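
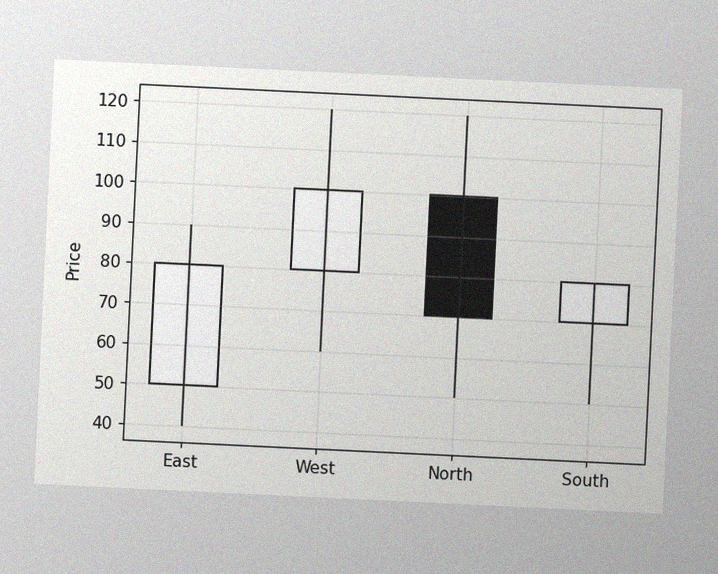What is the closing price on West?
100

The chart is tilted about 3° clockwise, with some photo noise. The West candle closes at 100.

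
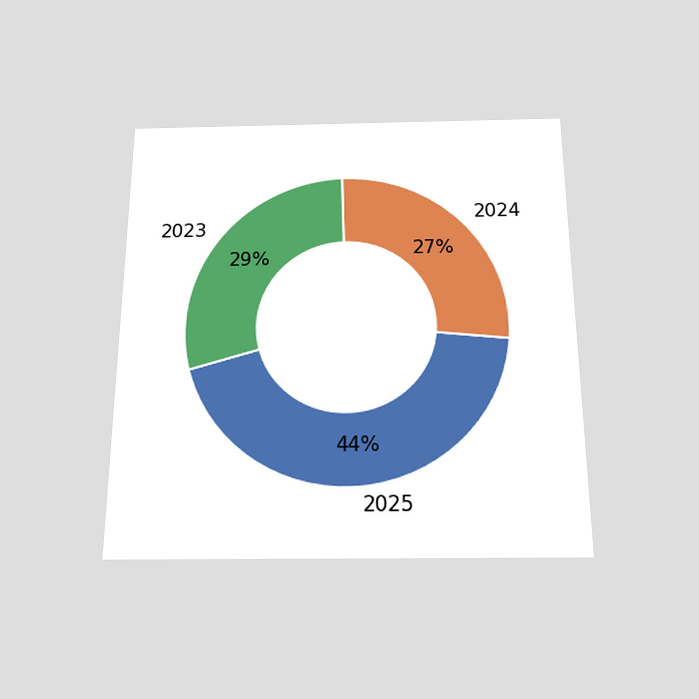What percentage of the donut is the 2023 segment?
29%

The chart is viewed slightly from below. The 2023 segment takes up 29% of the ring.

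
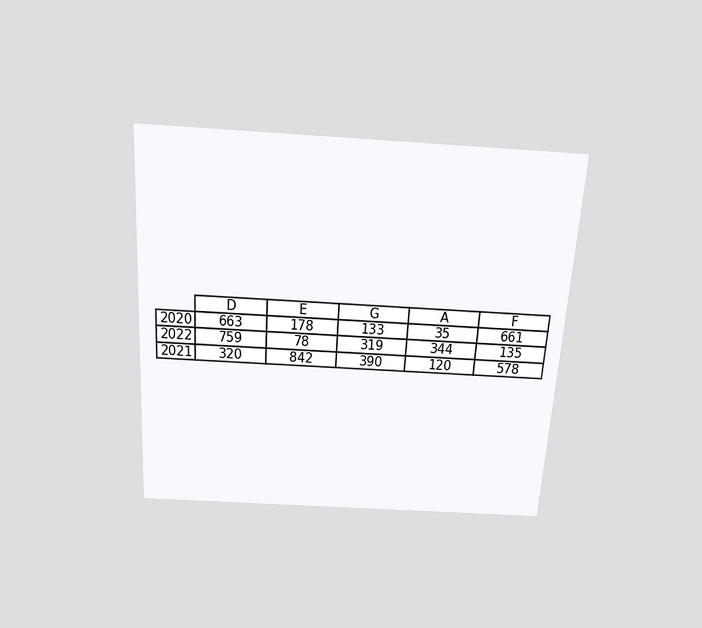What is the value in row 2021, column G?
390

The chart is tilted about 4° clockwise and viewed slightly from above. The (2021, G) cell reads 390.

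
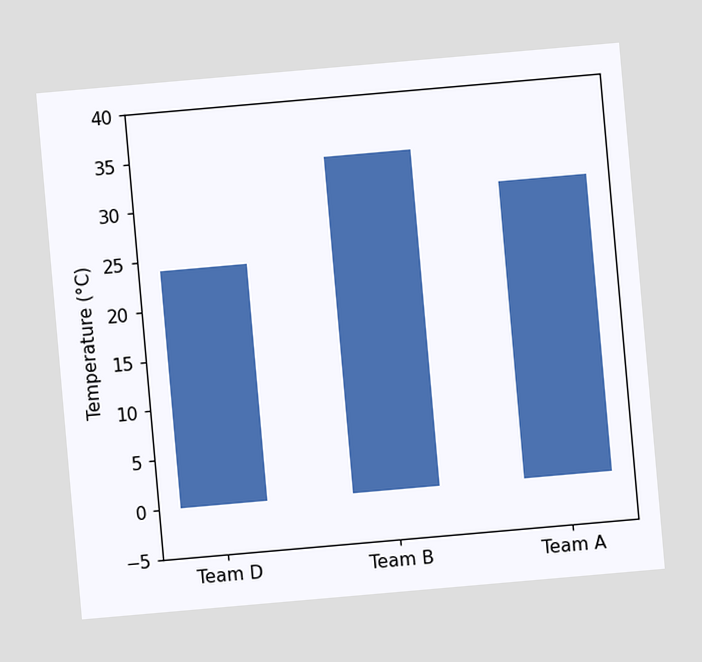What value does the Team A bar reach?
The chart is tilted about 5° counter-clockwise. Reading along the chart's y-axis, the Team A bar reaches 30°C.

30°C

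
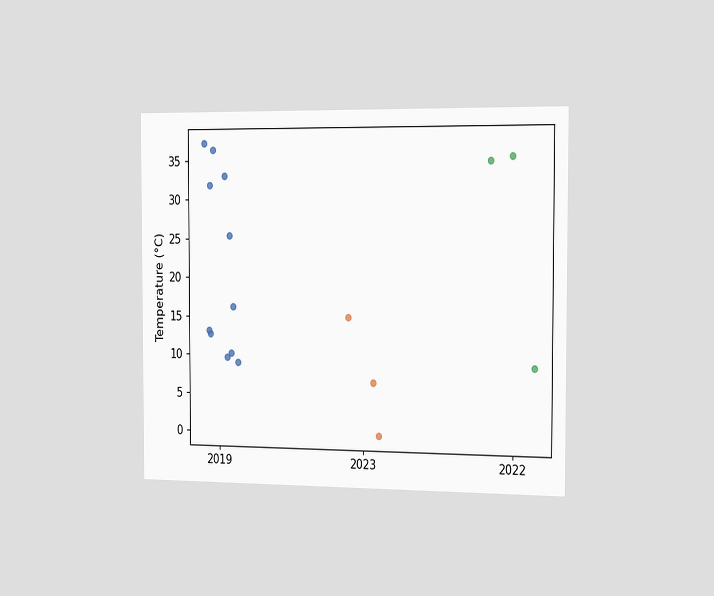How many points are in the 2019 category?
11

The chart is viewed slightly from the right. Counting the markers in the 2019 column gives 11.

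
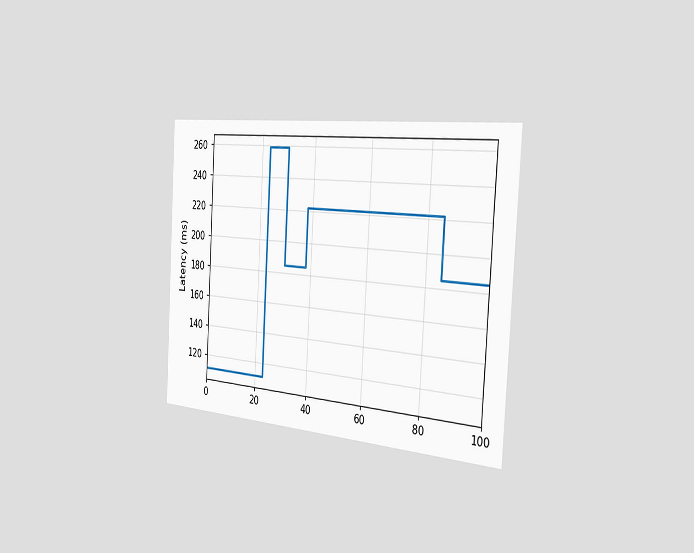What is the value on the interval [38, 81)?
222ms

The chart is tilted about 3° clockwise and viewed slightly from the right. On [38, 81) the step sits at 222ms.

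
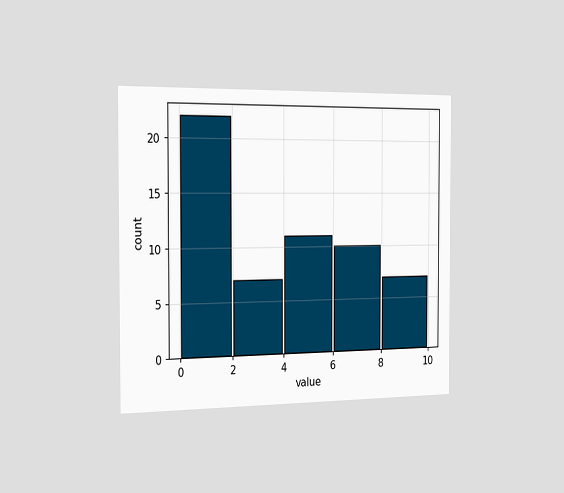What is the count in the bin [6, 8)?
10

The chart is viewed slightly from the left. The [6, 8) bin has height 10.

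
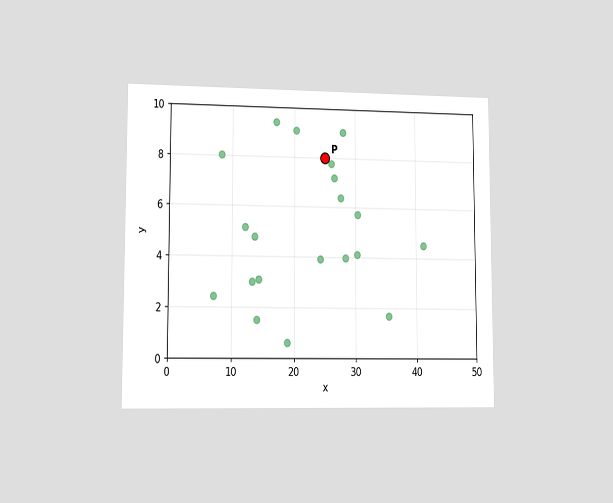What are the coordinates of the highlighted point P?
(25, 8)

The chart is viewed at a slight angle. Following the gridlines from P to each axis, P sits at (25, 8).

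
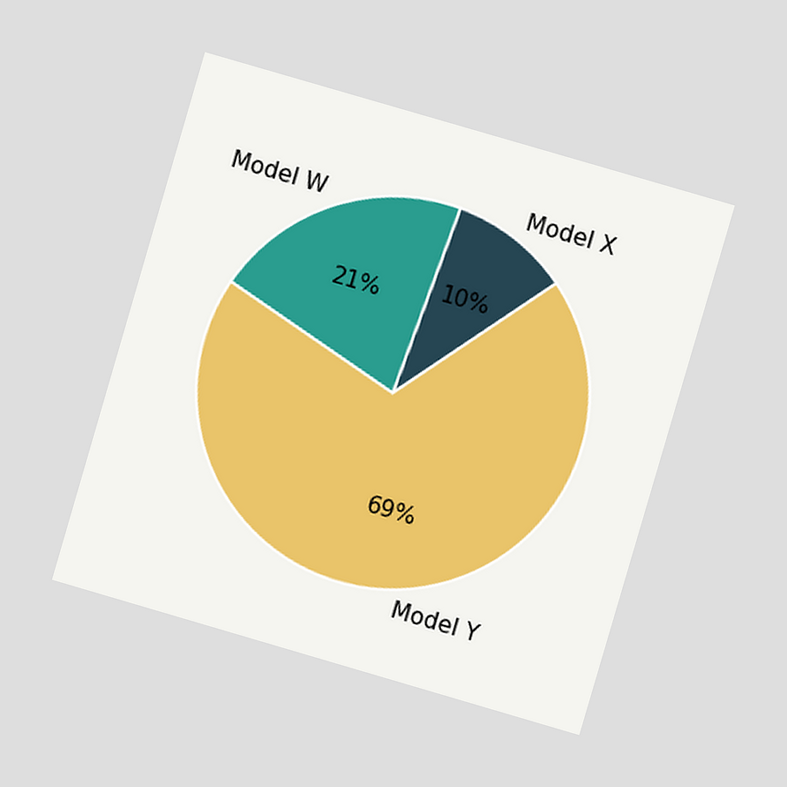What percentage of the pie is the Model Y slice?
69%

The chart is tilted about 16° clockwise and viewed at a slight angle. The Model Y slice takes up 69% of the pie.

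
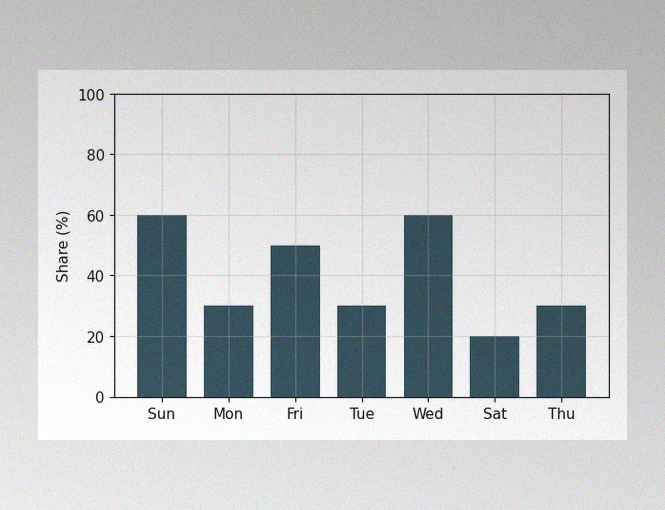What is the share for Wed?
60%

The image has some photo noise and uneven lighting. Reading along the chart's y-axis, the Wed bar reaches 60%.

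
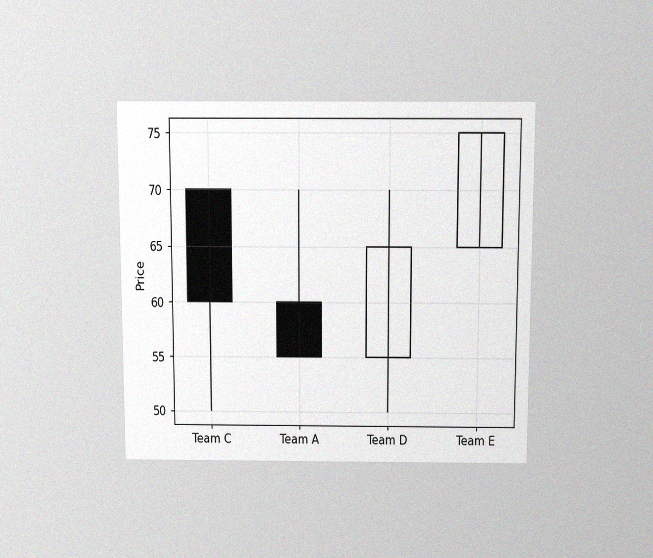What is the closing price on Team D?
65

The chart is viewed slightly from above, with some photo noise. The Team D candle closes at 65.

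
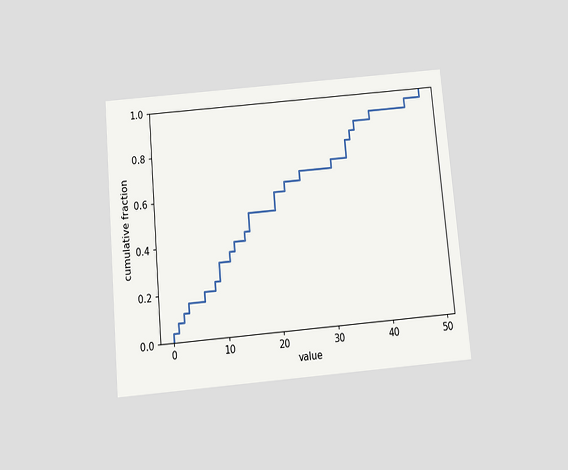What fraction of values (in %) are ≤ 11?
36%

The chart is tilted about 5° counter-clockwise and viewed slightly from below. At x=11 the ECDF step is at 36%.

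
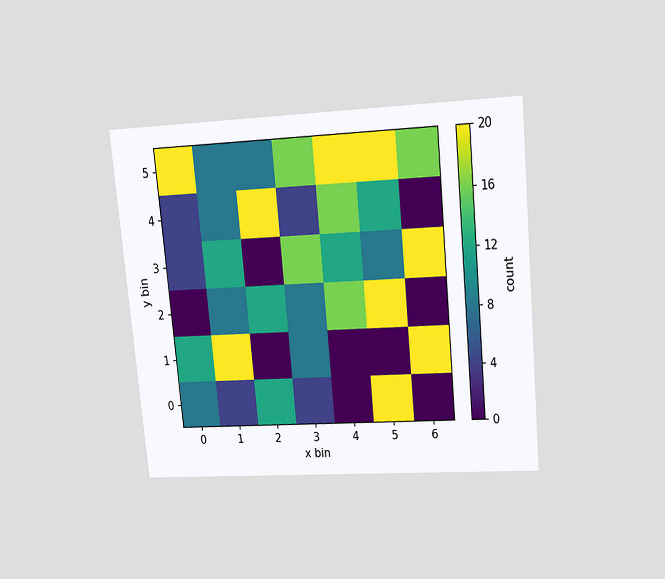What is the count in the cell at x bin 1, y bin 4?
8

The chart is tilted about 5° counter-clockwise and viewed slightly from above. Matching the cell (1, 4) against the colorbar gives 8.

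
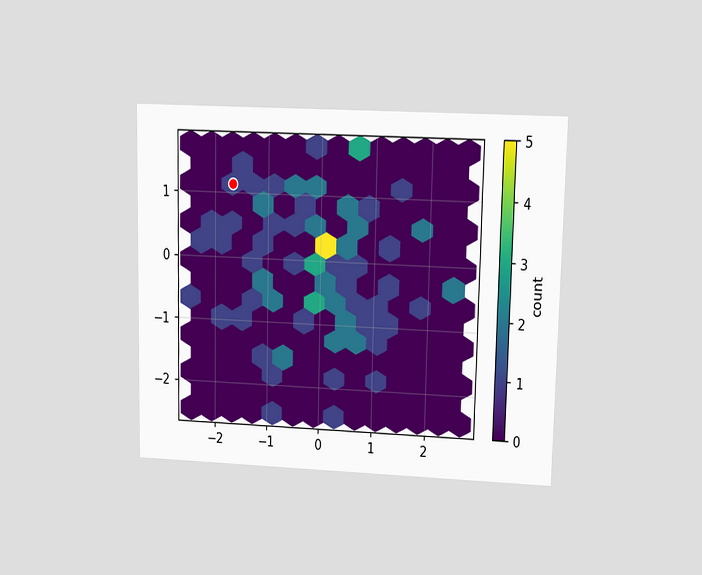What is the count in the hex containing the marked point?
1

The chart is viewed at a slight angle. The marked hex reads 1 on the colorbar.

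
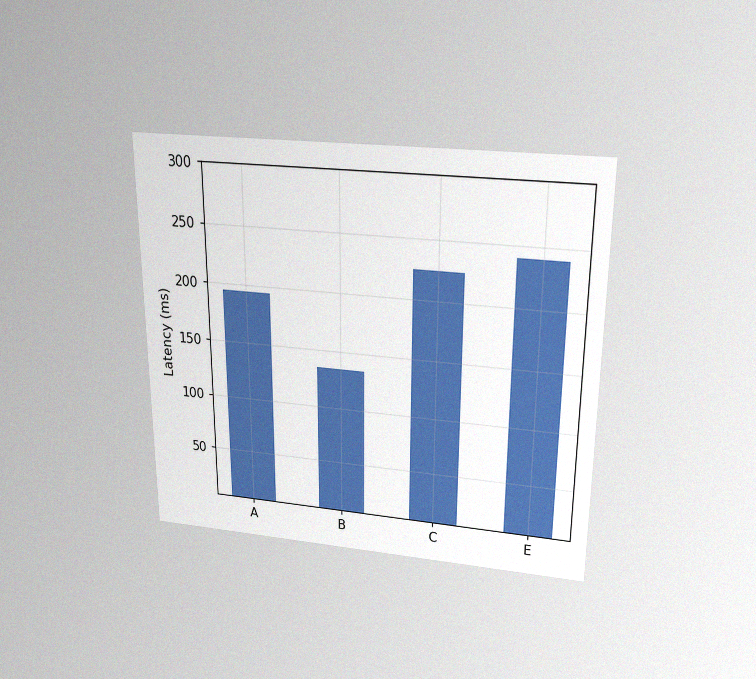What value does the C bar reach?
The chart is viewed slightly from above, with some photo noise. Reading along the chart's y-axis, the C bar reaches 225ms.

225ms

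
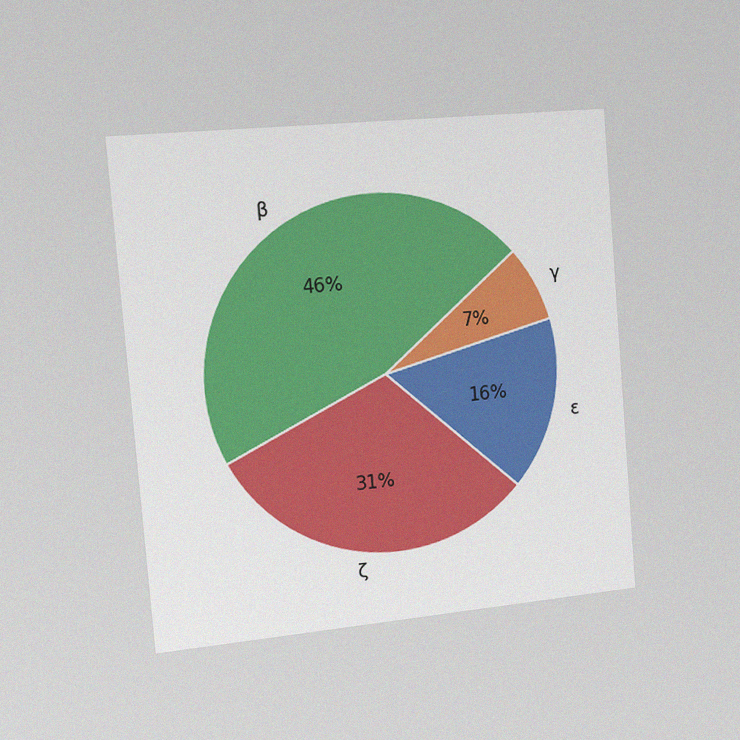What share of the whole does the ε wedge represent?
The chart is tilted about 5° counter-clockwise and viewed slightly from the left, with some photo noise. The ε slice takes up 16% of the pie.

16%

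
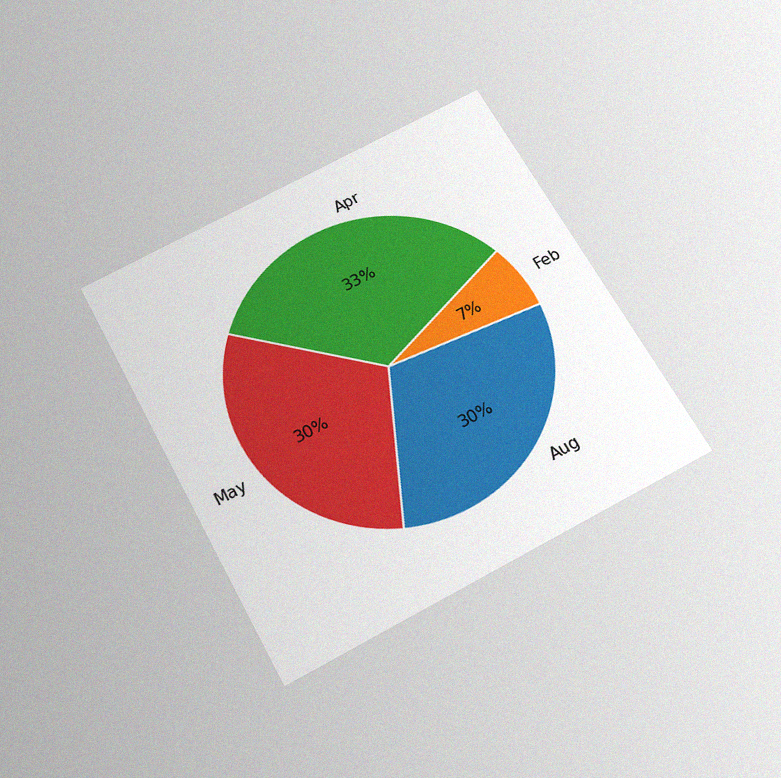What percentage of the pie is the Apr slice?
The chart is tilted about 28° counter-clockwise and viewed slightly from below, with some photo noise. The Apr slice takes up 33% of the pie.

33%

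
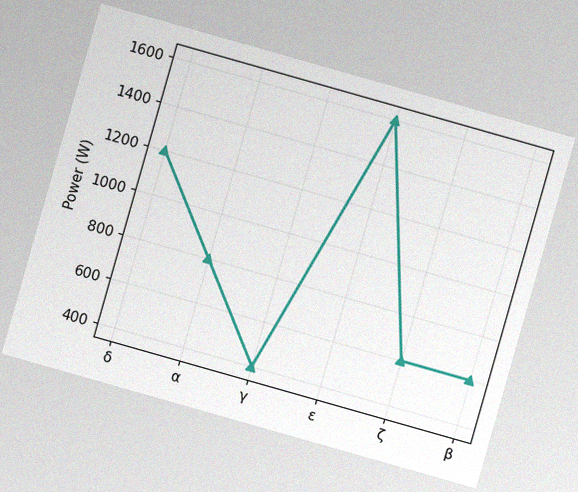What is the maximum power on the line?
The chart is tilted about 16° clockwise, with some photo noise. The highest point is at ε, and reading across to the y-axis gives 1600W.

1600W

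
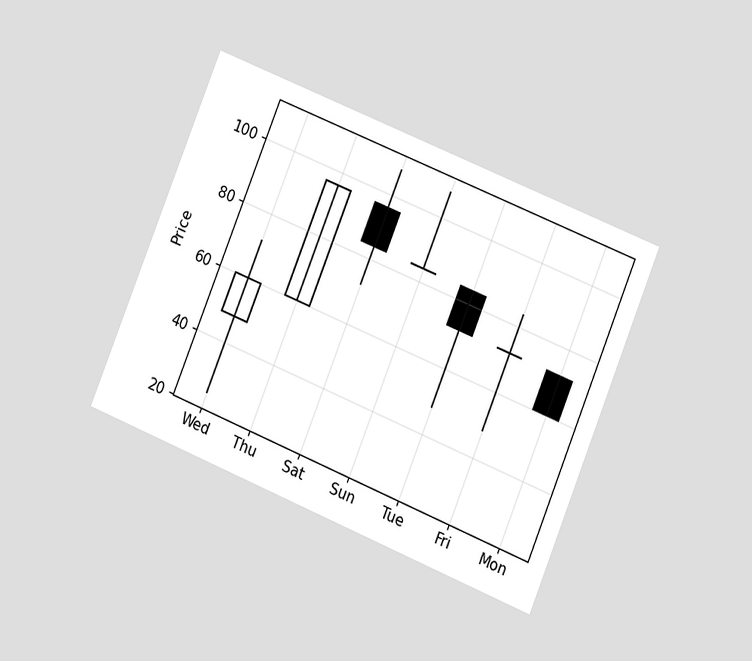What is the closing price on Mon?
The chart is tilted about 22° clockwise and viewed at a slight angle. The Mon candle closes at 60.

60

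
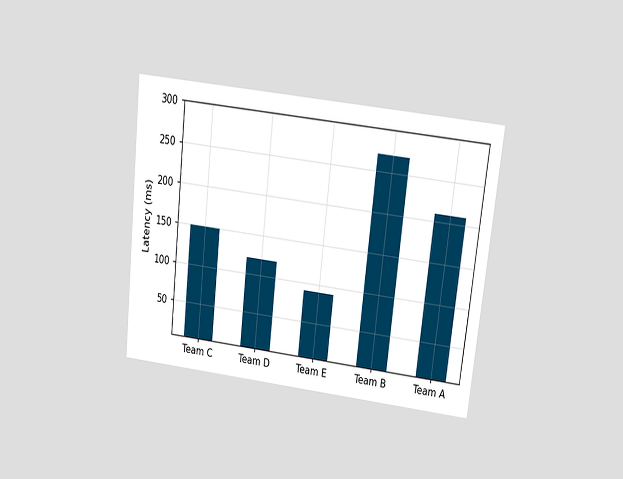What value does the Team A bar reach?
210ms

The chart is tilted about 6° clockwise and viewed at a slight angle. Reading along the chart's y-axis, the Team A bar reaches 210ms.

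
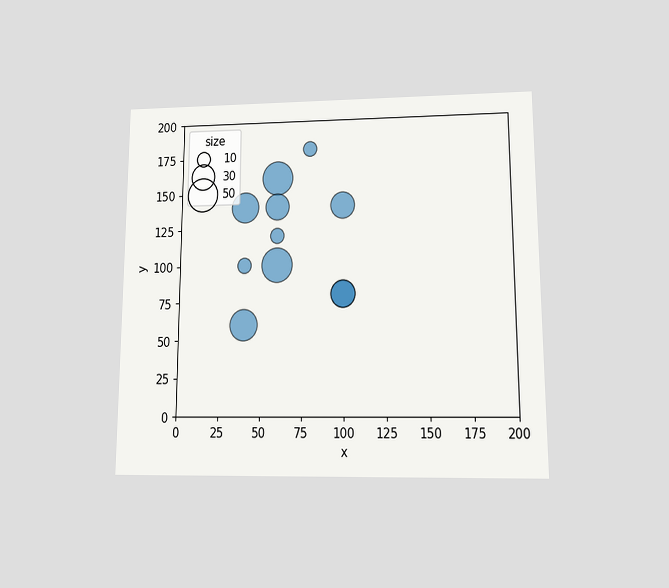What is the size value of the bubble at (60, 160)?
The chart is viewed at a slight angle. Matching the bubble at (60, 160) against the size legend gives 50.

50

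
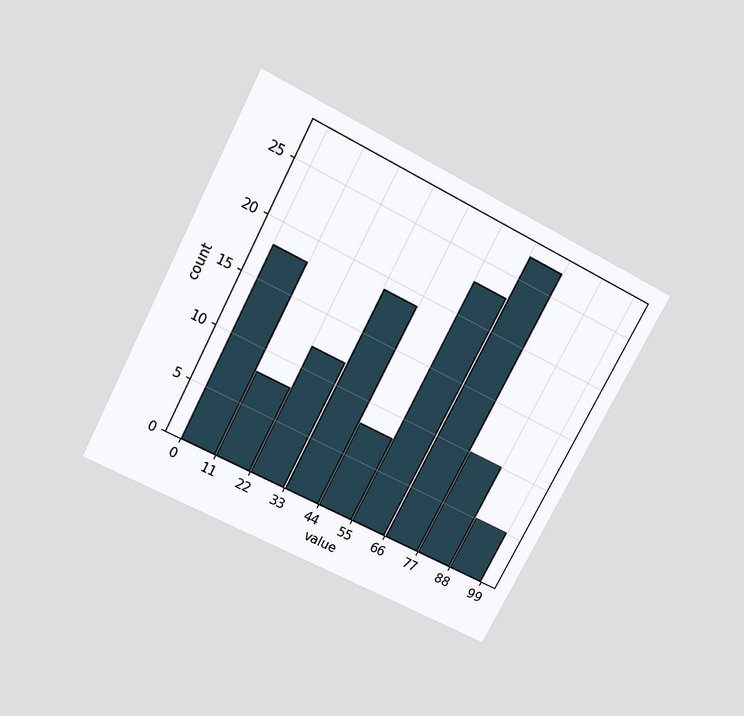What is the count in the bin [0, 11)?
The chart is tilted about 27° clockwise and viewed slightly from above. The [0, 11) bin has height 18.

18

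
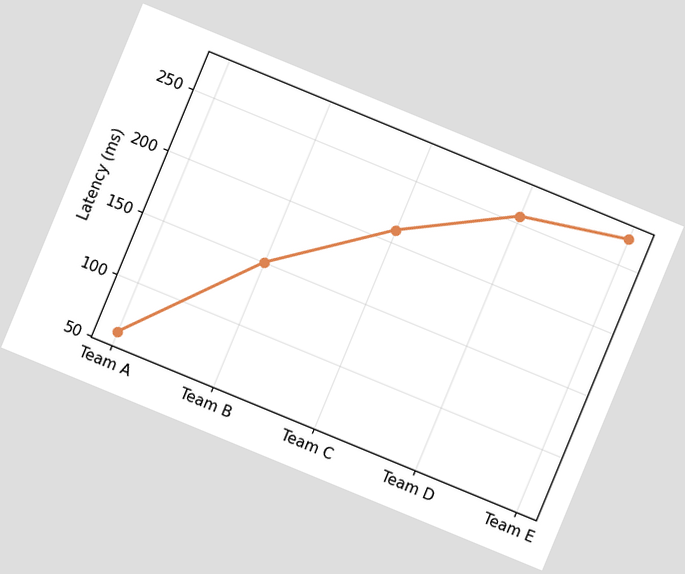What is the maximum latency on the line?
The chart is tilted about 22° clockwise. The highest point is at Team E, and reading across to the y-axis gives 270ms.

270ms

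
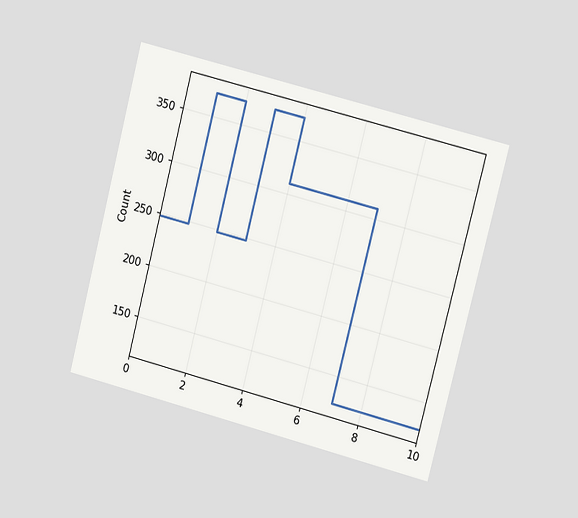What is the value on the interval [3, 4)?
The chart is tilted about 14° clockwise and viewed slightly from the right. On [3, 4) the step sits at 372.

372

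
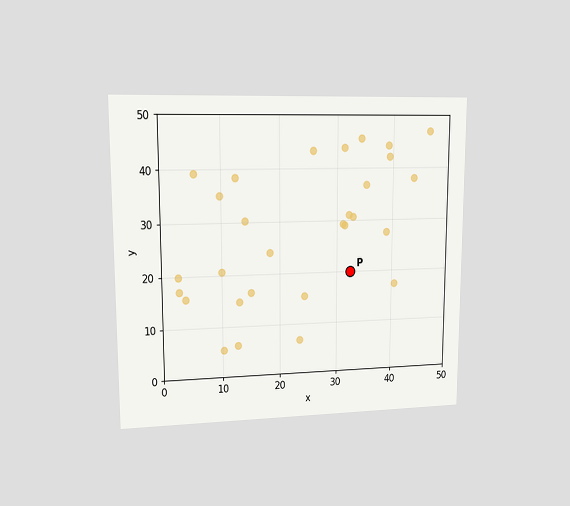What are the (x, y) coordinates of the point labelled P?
The chart is viewed at a slight angle. Following the gridlines from P to each axis, P sits at (32.5, 20).

(32.5, 20)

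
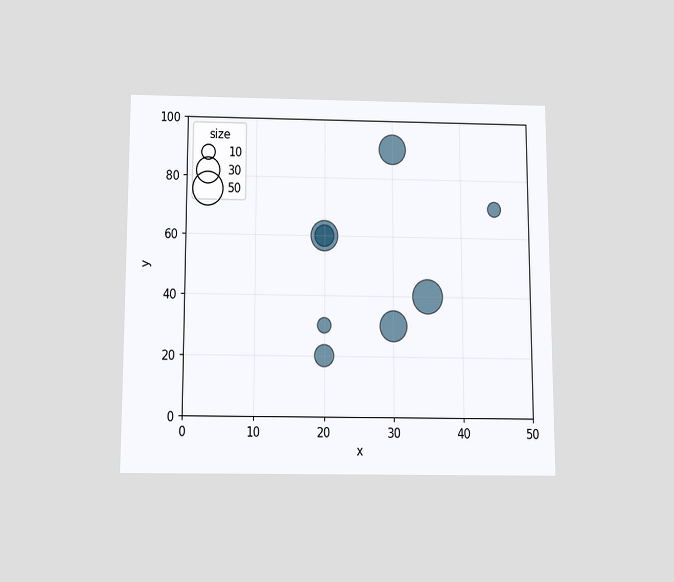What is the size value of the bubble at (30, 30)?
40

The chart is viewed slightly from below. Matching the bubble at (30, 30) against the size legend gives 40.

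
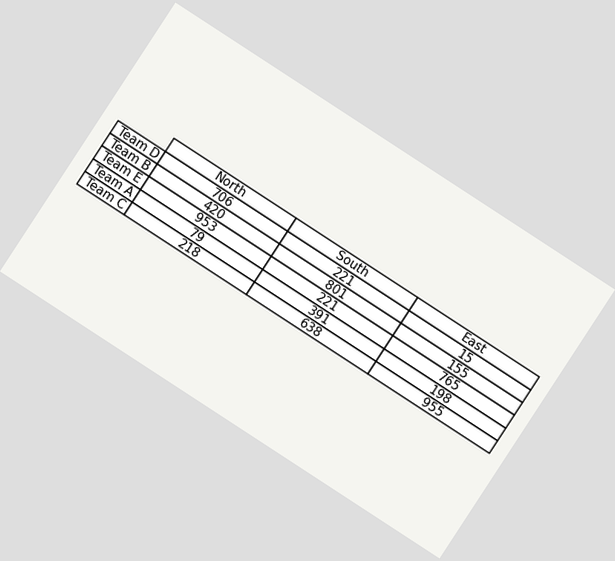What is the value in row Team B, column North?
420

The chart is tilted about 33° clockwise. The (Team B, North) cell reads 420.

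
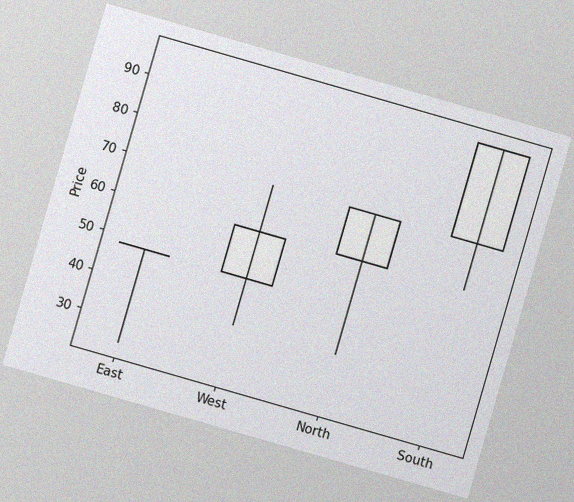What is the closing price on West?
60

The chart is tilted about 16° clockwise, with some photo noise. The West candle closes at 60.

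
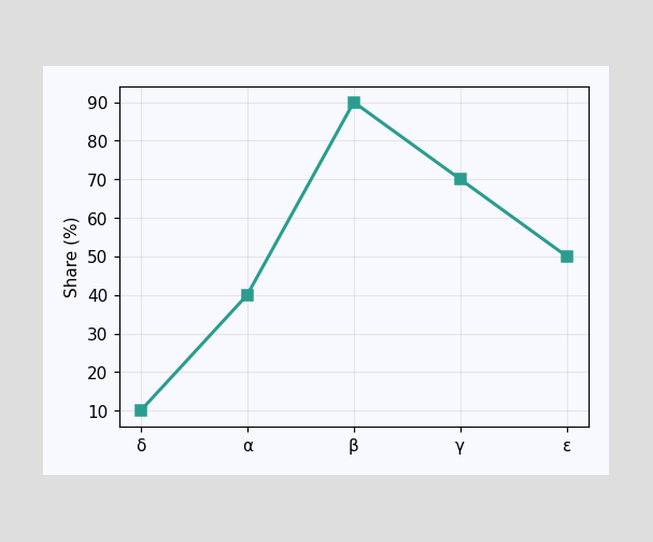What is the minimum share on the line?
The lowest point is at δ, and reading across to the y-axis gives 10%.

10%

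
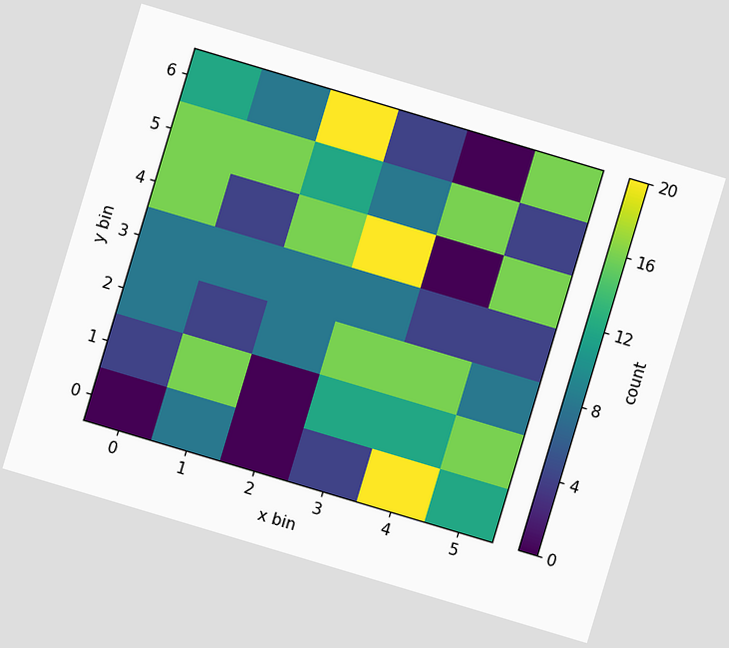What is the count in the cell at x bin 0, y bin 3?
The chart is tilted about 17° clockwise. Matching the cell (0, 3) against the colorbar gives 8.

8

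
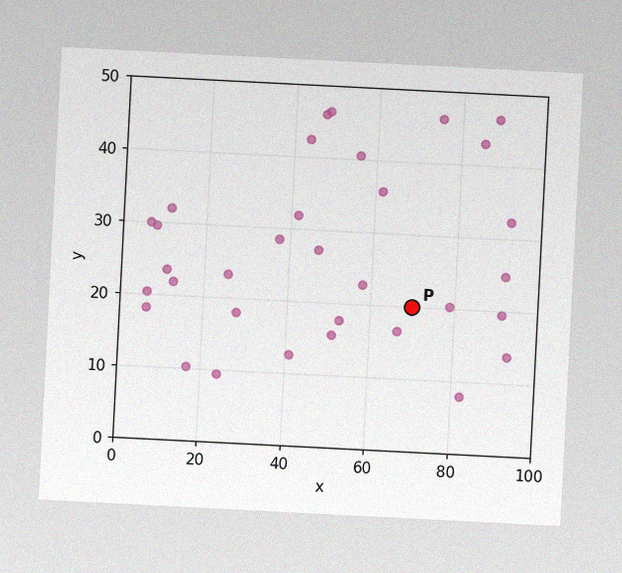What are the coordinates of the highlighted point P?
(70, 20)

The chart is tilted about 3° clockwise, with some photo noise. Following the gridlines from P to each axis, P sits at (70, 20).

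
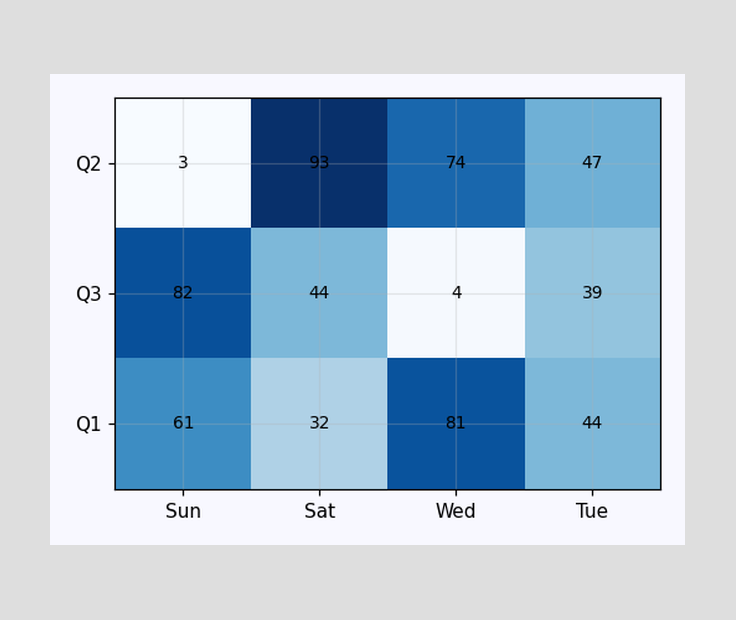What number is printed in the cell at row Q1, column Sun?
61

The (Q1, Sun) cell reads 61.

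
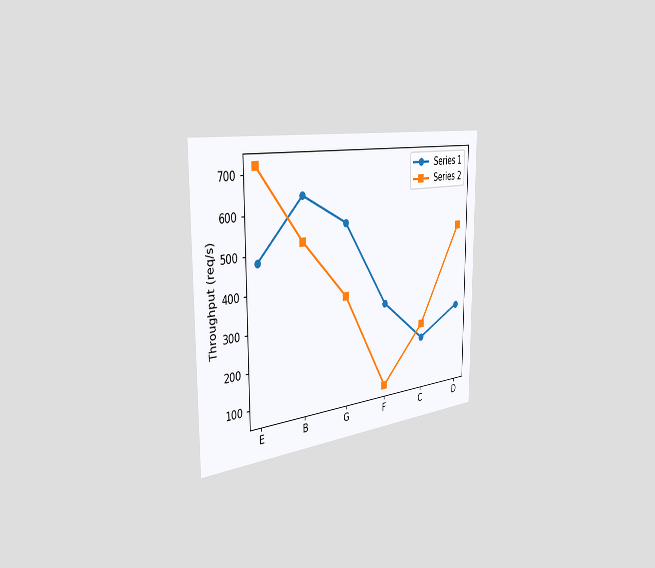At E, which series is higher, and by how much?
Series 2, by 240req/s

The chart is viewed slightly from the left. At E, Series 2 sits above the other line by 240req/s.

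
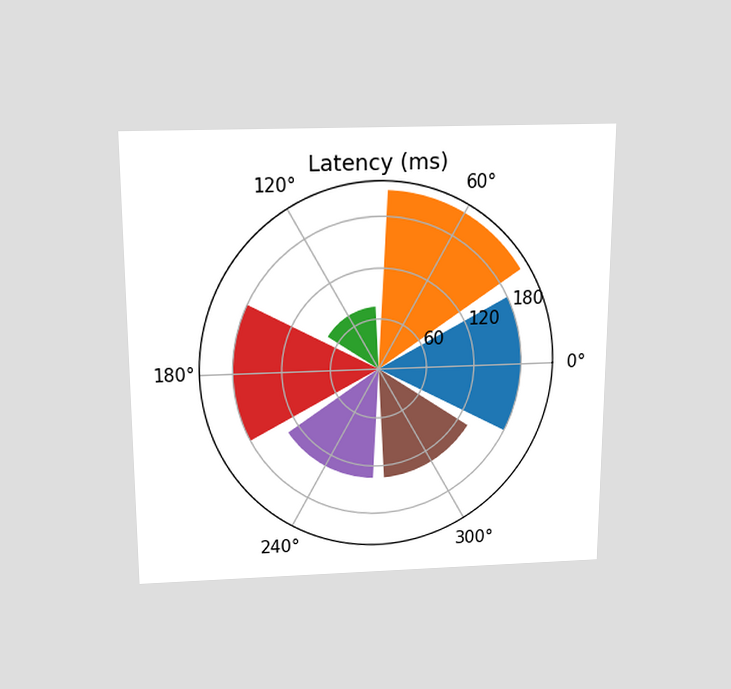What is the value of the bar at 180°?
180ms

The chart is viewed slightly from above. The bar at 180° reaches 180ms on the radial axis.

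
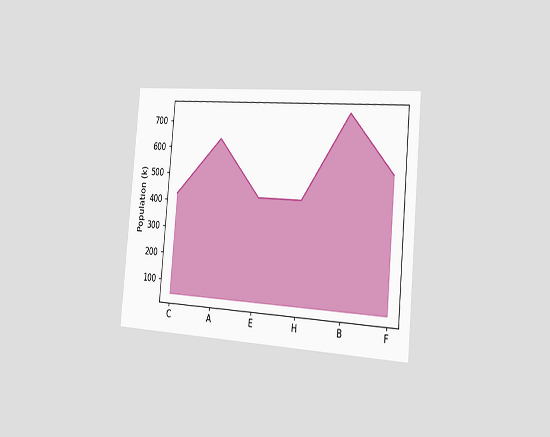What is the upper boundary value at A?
The chart is tilted about 5° clockwise and viewed slightly from the right. At A the upper boundary is at 636k.

636k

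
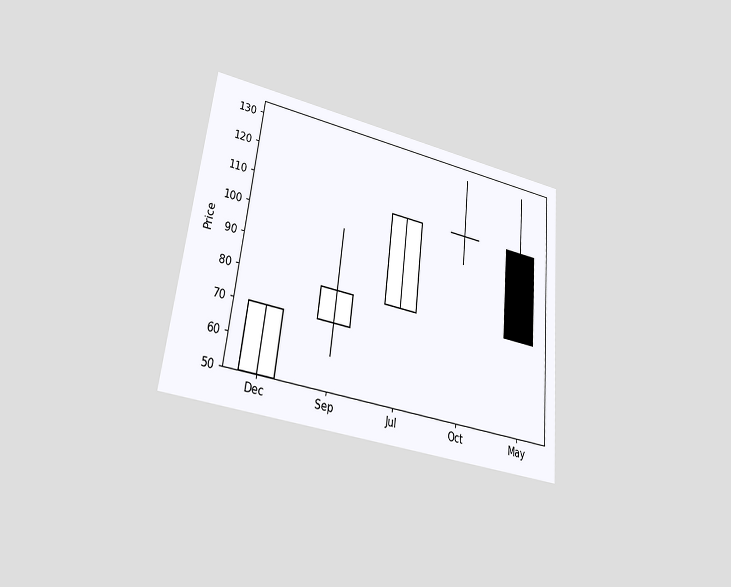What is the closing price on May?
80

The chart is tilted about 6° clockwise and viewed at a slight angle. The May candle closes at 80.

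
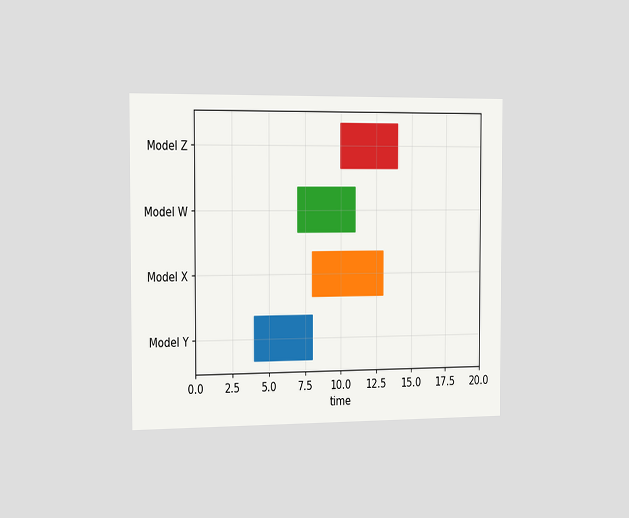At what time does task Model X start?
8

The chart is viewed slightly from the left. The Model X bar begins at t=8.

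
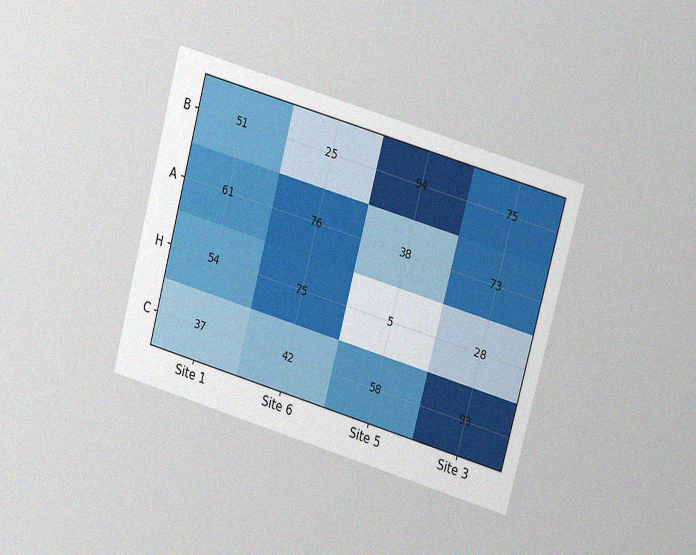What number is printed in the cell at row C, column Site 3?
93

The chart is tilted about 15° clockwise and viewed at a slight angle, with some photo noise. The (C, Site 3) cell reads 93.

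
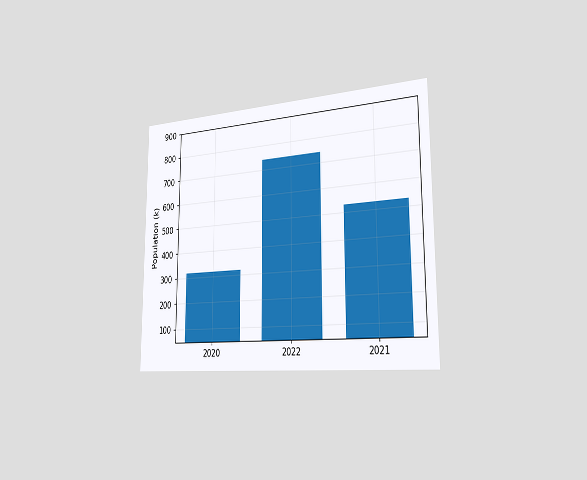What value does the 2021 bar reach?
The chart is viewed slightly from the right. Reading along the chart's y-axis, the 2021 bar reaches 530k.

530k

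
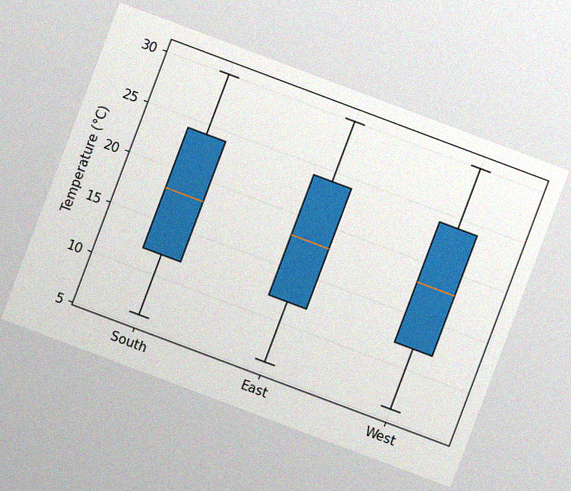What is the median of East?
18°C

The chart is tilted about 21° clockwise, with some photo noise. The median line in the East box sits at 18°C.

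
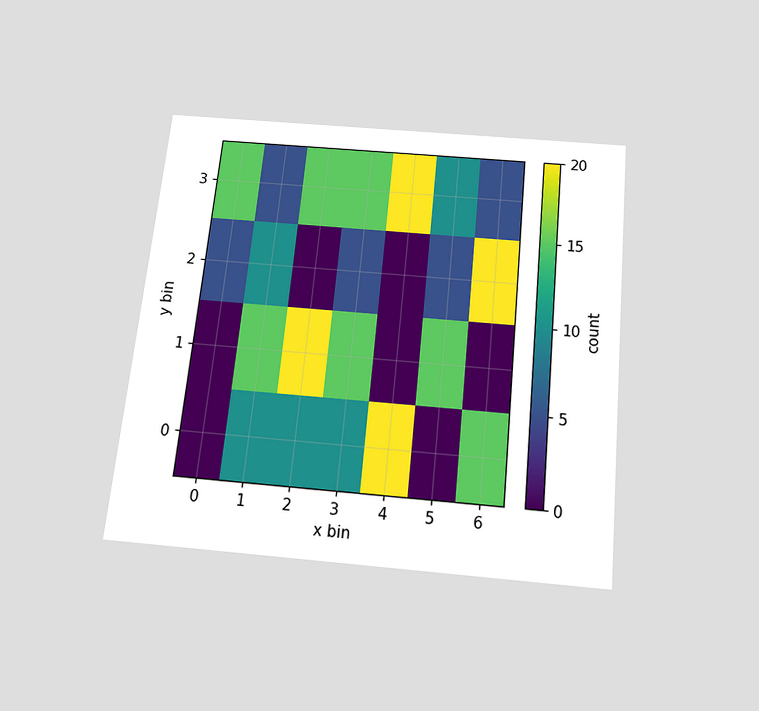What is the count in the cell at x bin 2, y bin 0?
10

The chart is tilted about 6° clockwise and viewed slightly from below. Matching the cell (2, 0) against the colorbar gives 10.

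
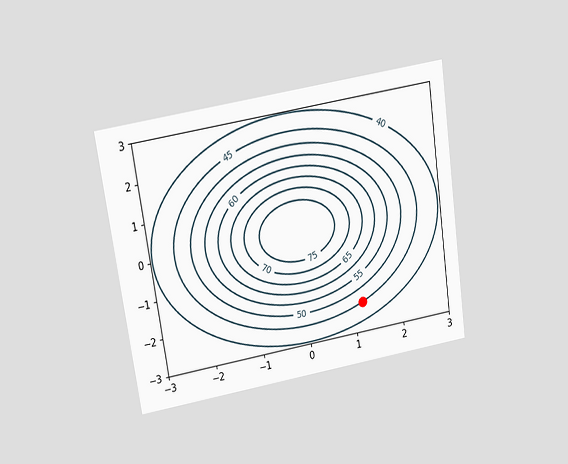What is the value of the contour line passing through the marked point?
45

The chart is tilted about 9° counter-clockwise and viewed slightly from above. The marked point sits on the contour labelled 45.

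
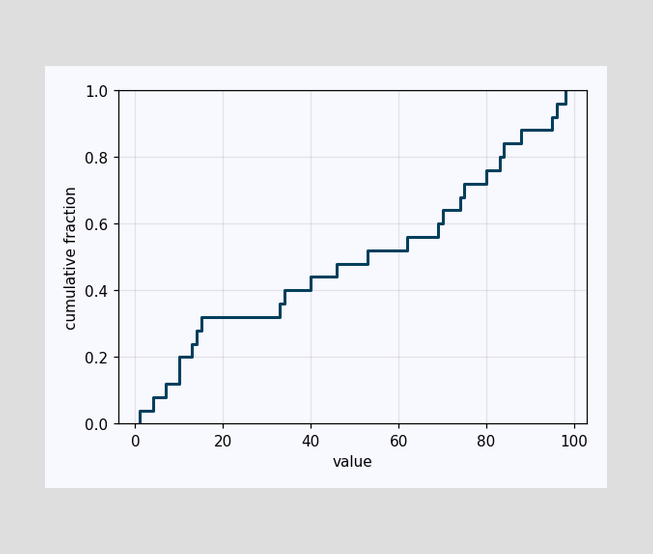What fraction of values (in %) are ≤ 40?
44%

At x=40 the ECDF step is at 44%.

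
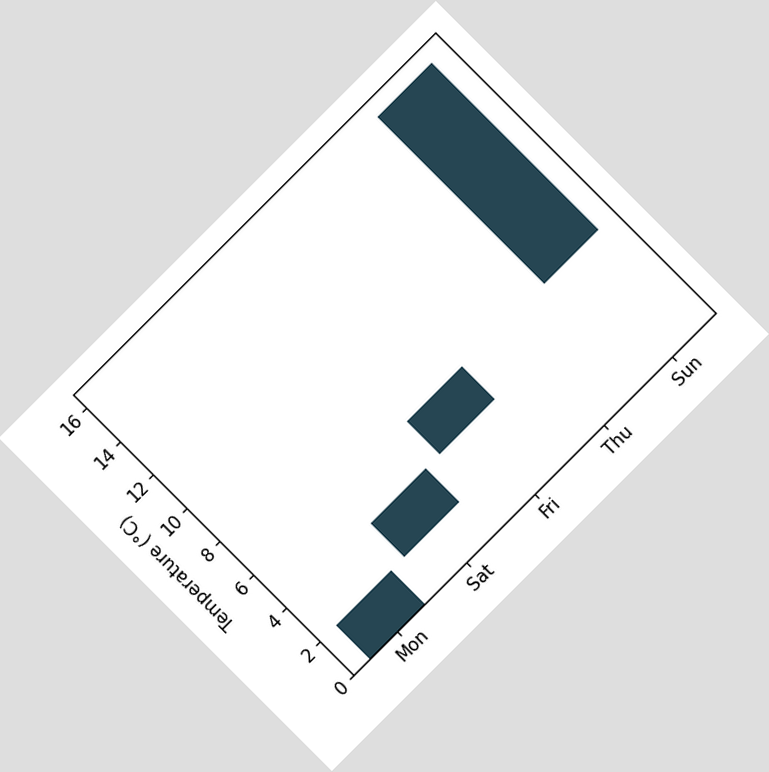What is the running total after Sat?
4°C

The chart is tilted about 45° counter-clockwise. After Sat the running total reaches 4°C.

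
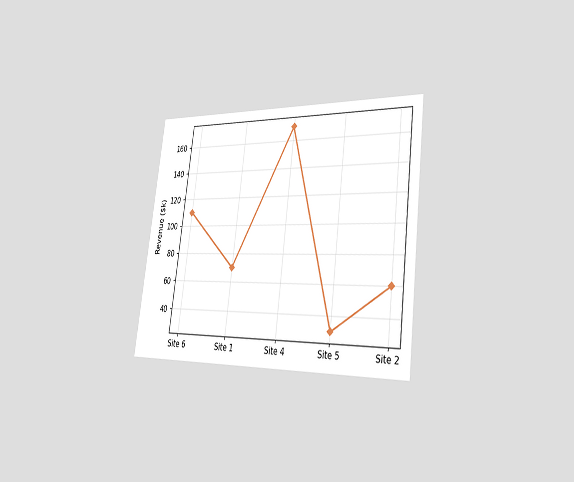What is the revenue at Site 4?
The chart is tilted about 7° clockwise and viewed slightly from the right. At Site 4, the line is at $170k.

$170k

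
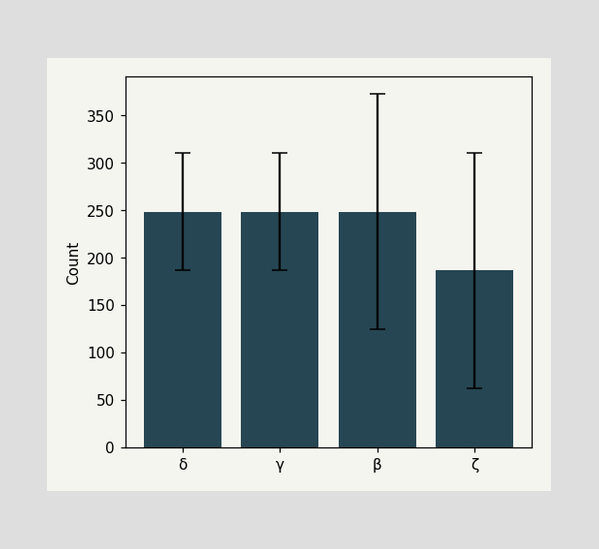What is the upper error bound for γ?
The γ bar's upper whisker reaches 310.

310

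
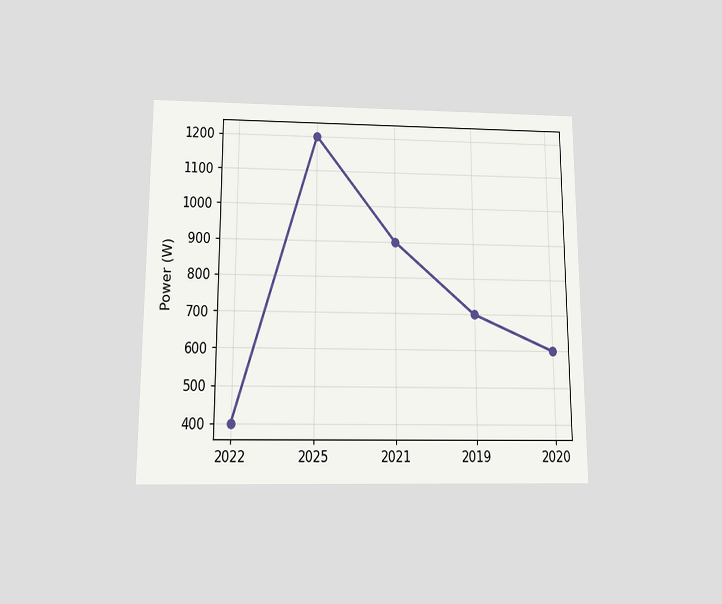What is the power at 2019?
700W

The chart is viewed slightly from below. At 2019, the line is at 700W.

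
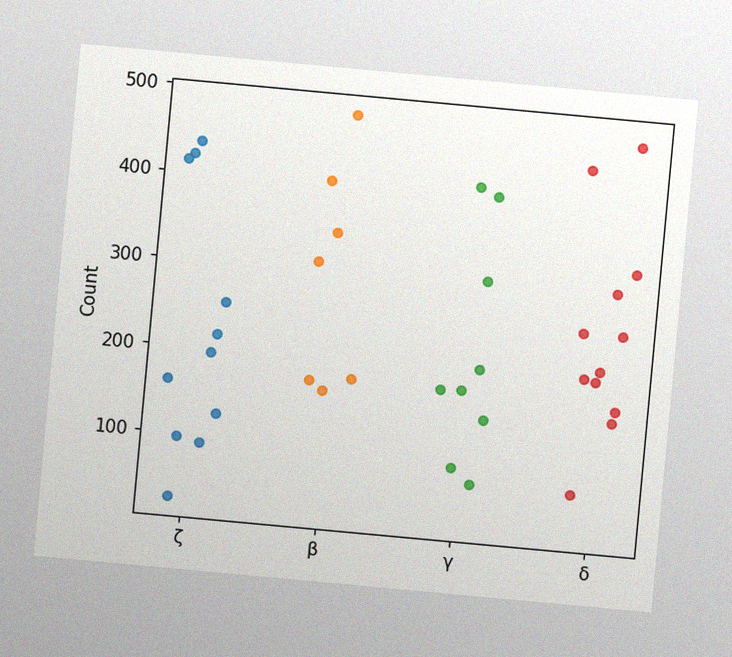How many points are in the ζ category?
The chart is tilted about 5° clockwise, with some photo noise. Counting the markers in the ζ column gives 11.

11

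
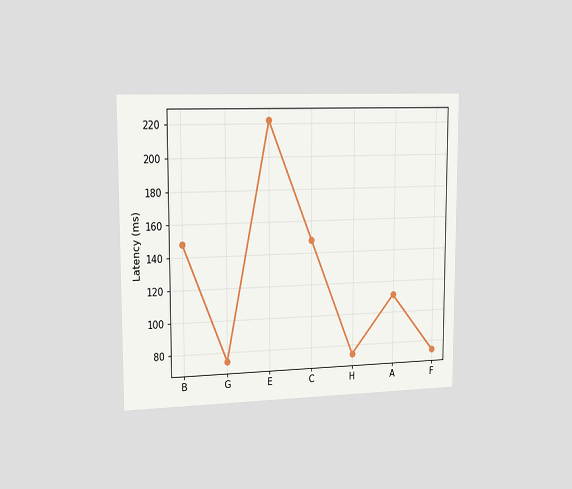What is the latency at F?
The chart is viewed slightly from the left. At F, the line is at 74ms.

74ms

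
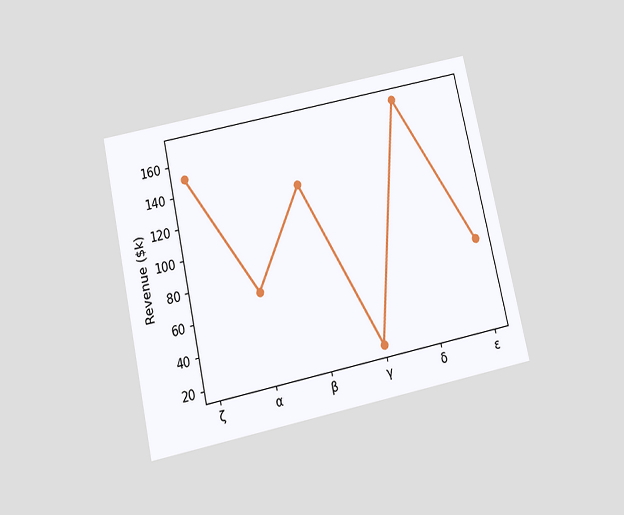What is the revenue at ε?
The chart is tilted about 12° counter-clockwise and viewed slightly from below. At ε, the line is at $70k.

$70k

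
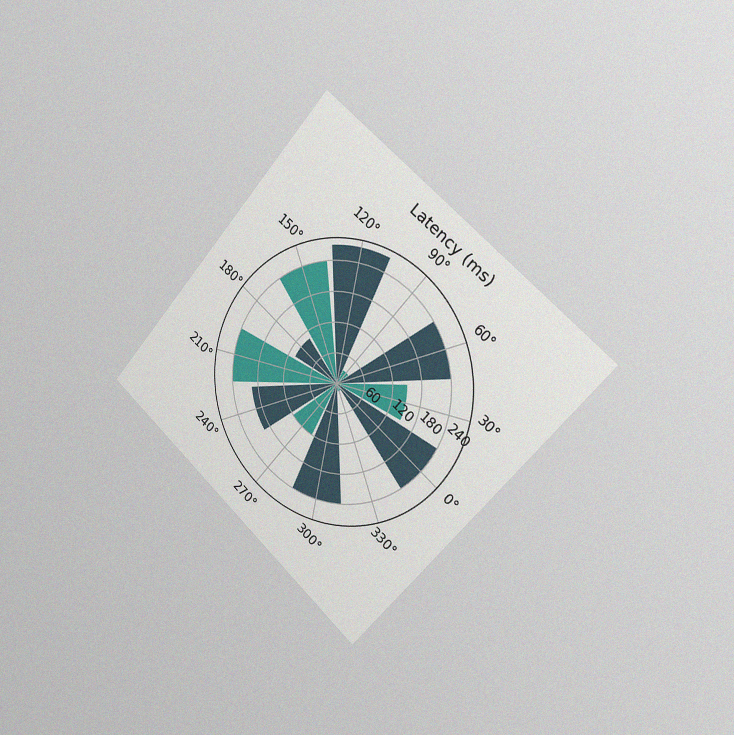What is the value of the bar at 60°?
240ms

The chart is tilted about 41° clockwise and viewed slightly from the right, with some photo noise. The bar at 60° reaches 240ms on the radial axis.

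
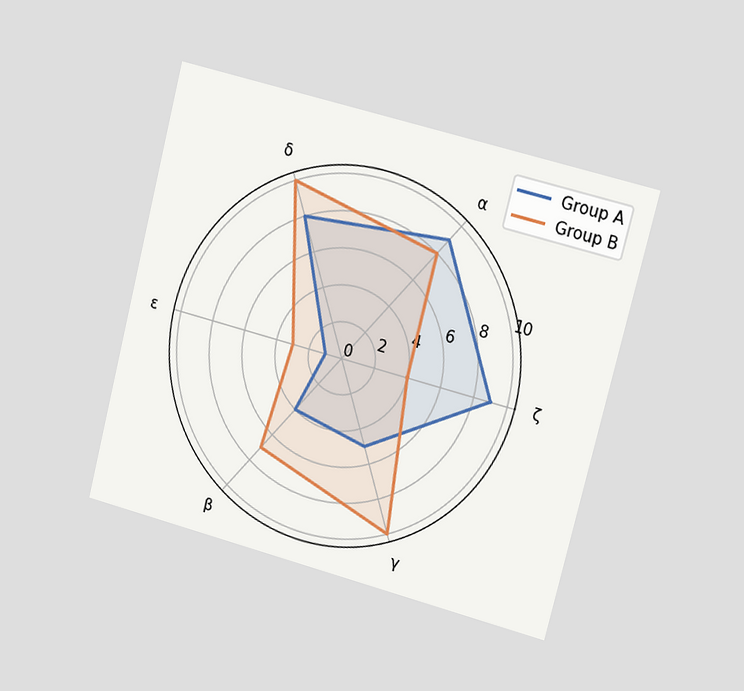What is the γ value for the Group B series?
The chart is tilted about 14° clockwise and viewed slightly from the right. On the γ axis, Group B reaches 10.

10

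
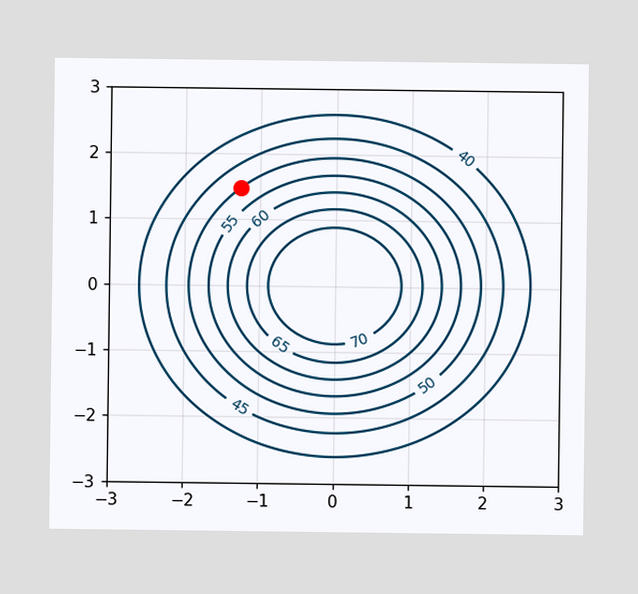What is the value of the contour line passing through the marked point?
50

The marked point sits on the contour labelled 50.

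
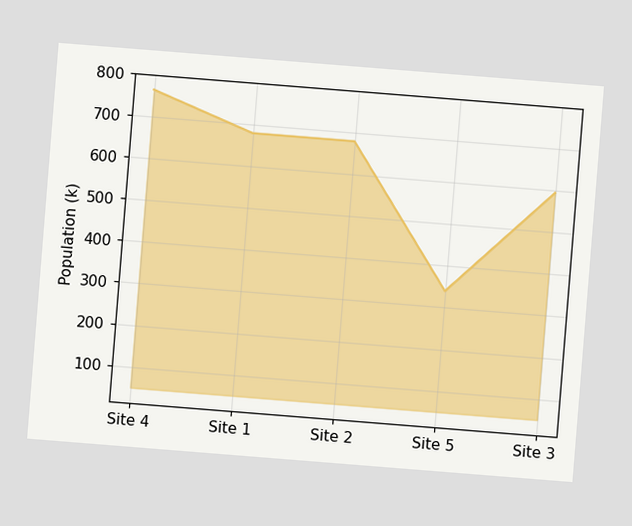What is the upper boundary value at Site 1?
680k

The chart is tilted about 5° clockwise. At Site 1 the upper boundary is at 680k.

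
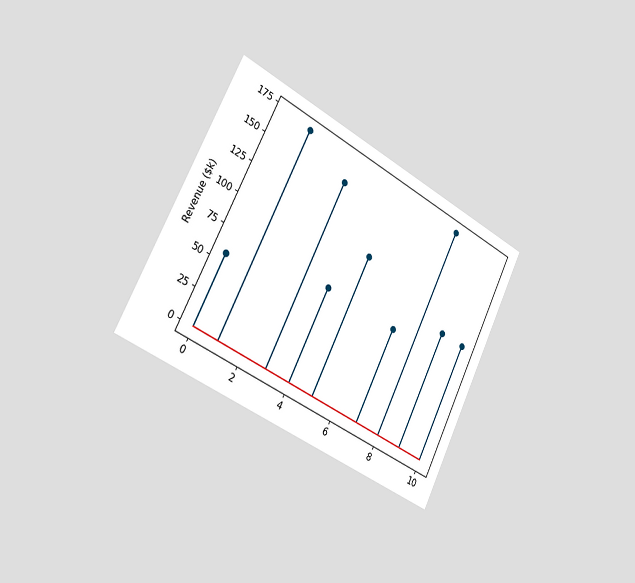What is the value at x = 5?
The chart is tilted about 26° clockwise and viewed slightly from the left. The stem at x=5 reaches $114k.

$114k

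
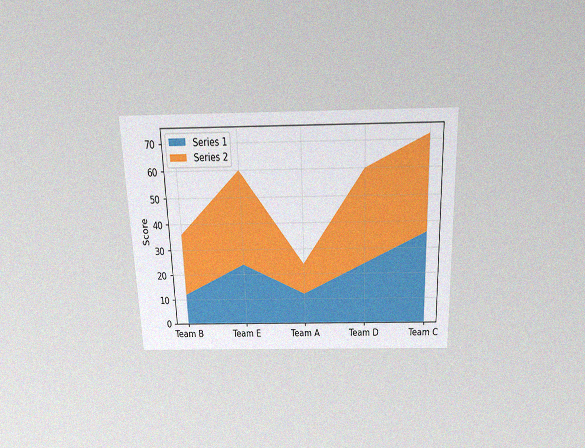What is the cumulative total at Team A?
The chart is tilted about 2° counter-clockwise and viewed slightly from above, with some photo noise. The stacked total at Team A reaches 24.

24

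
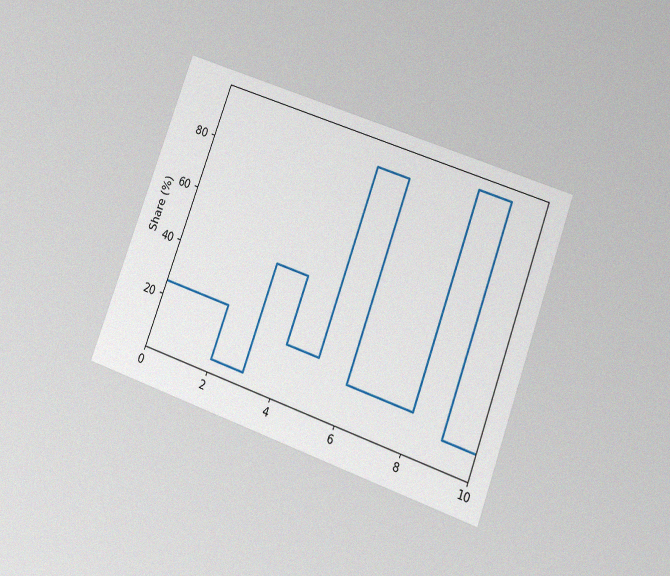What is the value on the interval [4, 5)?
The chart is tilted about 20° clockwise and viewed at a slight angle, with some photo noise. On [4, 5) the step sits at 20%.

20%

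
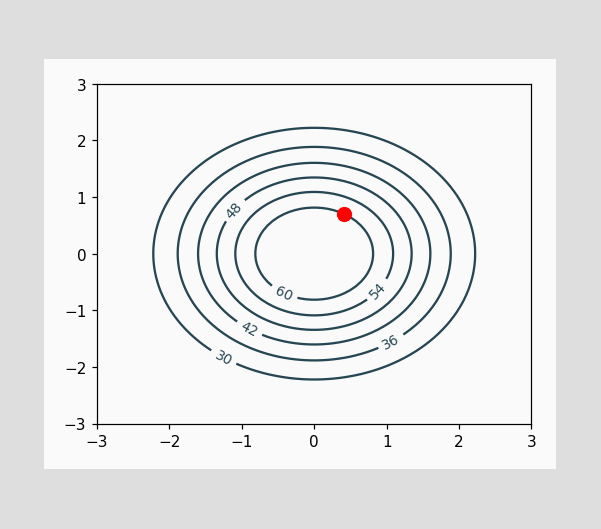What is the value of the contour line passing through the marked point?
60

The marked point sits on the contour labelled 60.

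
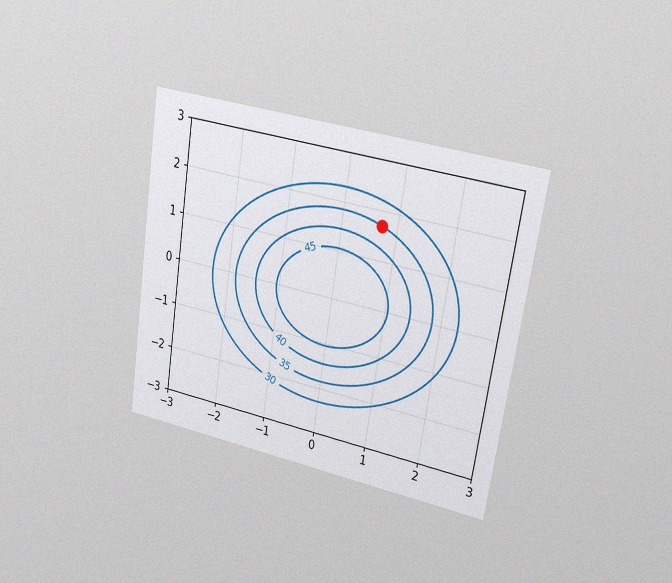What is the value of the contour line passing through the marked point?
The chart is tilted about 9° clockwise and viewed slightly from the right, with some photo noise. The marked point sits on the contour labelled 35.

35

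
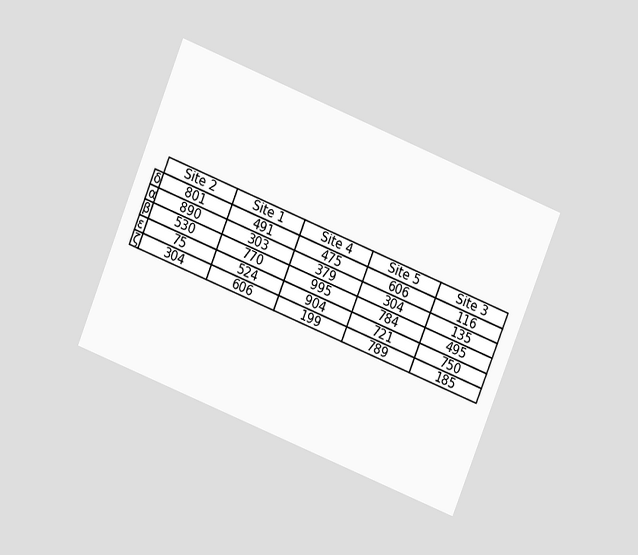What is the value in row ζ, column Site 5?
The chart is tilted about 22° clockwise and viewed slightly from above. The (ζ, Site 5) cell reads 789.

789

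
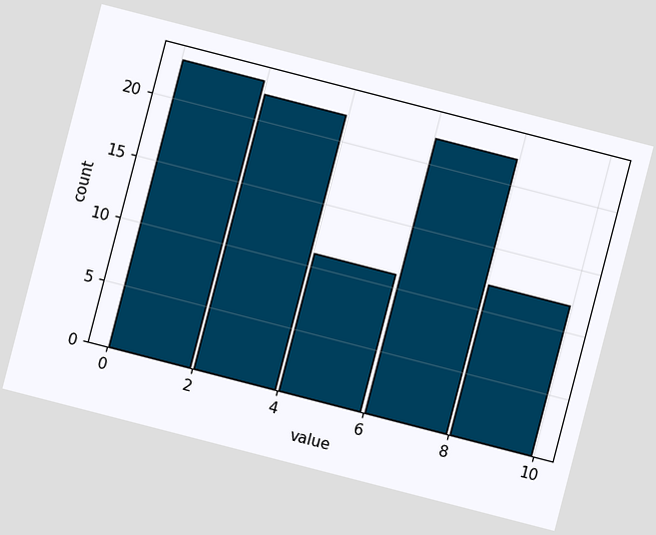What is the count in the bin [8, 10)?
The chart is tilted about 14° clockwise. The [8, 10) bin has height 12.

12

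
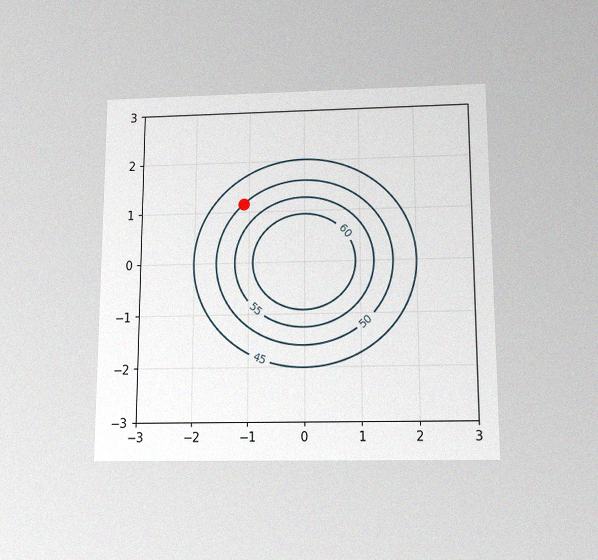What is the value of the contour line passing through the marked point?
The chart is viewed slightly from below, with some photo noise. The marked point sits on the contour labelled 50.

50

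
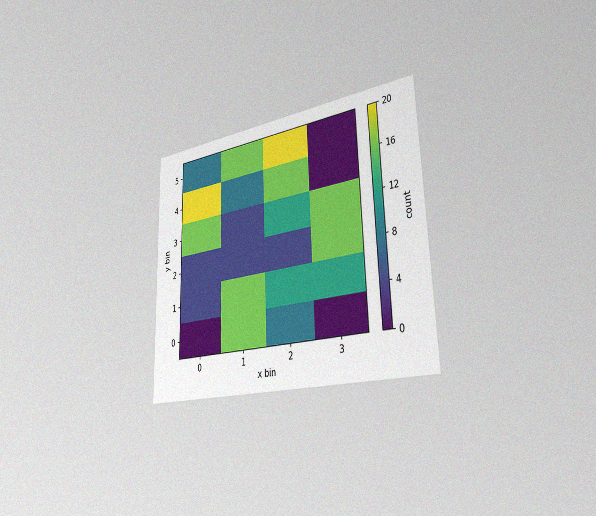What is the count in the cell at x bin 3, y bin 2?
The chart is viewed slightly from the right, with some photo noise. Matching the cell (3, 2) against the colorbar gives 16.

16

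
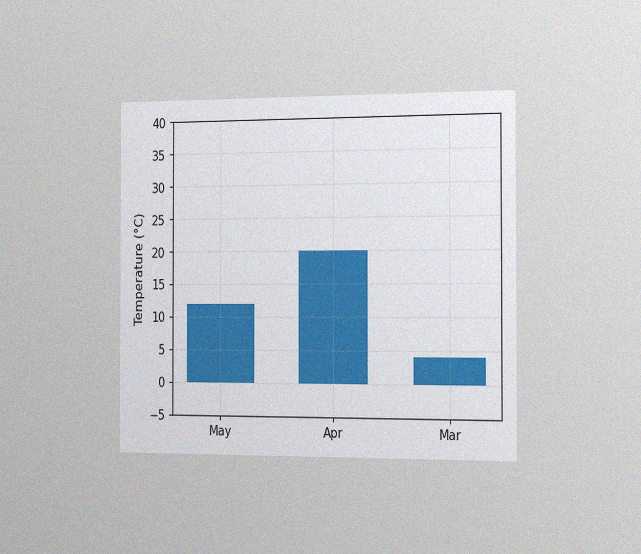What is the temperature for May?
The chart is viewed slightly from the right, with some photo noise. Reading along the chart's y-axis, the May bar reaches 12°C.

12°C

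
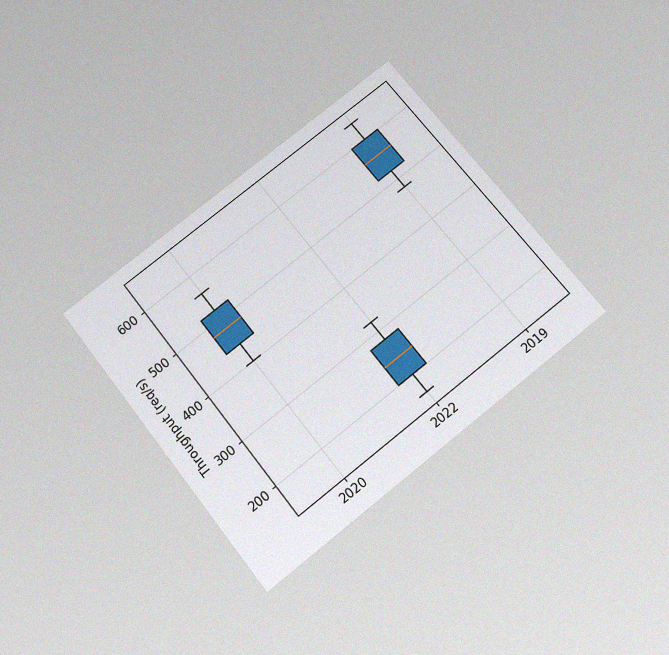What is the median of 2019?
The chart is tilted about 38° counter-clockwise and viewed slightly from below, with some photo noise. The median line in the 2019 box sits at 560req/s.

560req/s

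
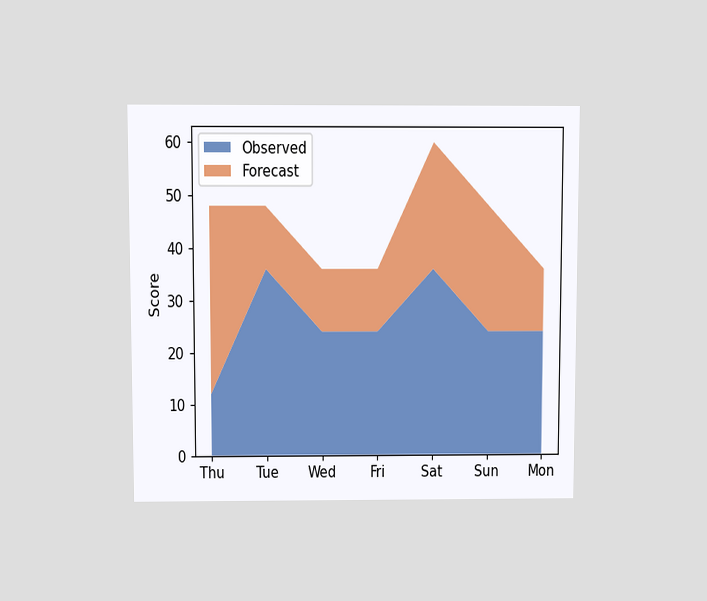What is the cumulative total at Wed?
36

The chart is viewed slightly from above. The stacked total at Wed reaches 36.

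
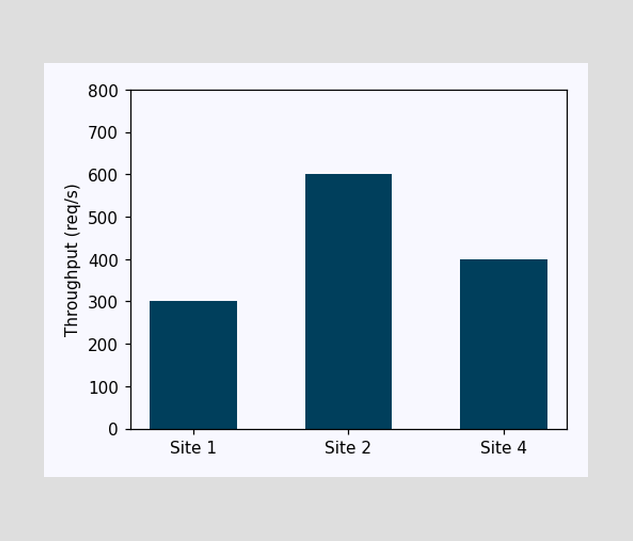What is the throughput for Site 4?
400req/s

Reading along the chart's y-axis, the Site 4 bar reaches 400req/s.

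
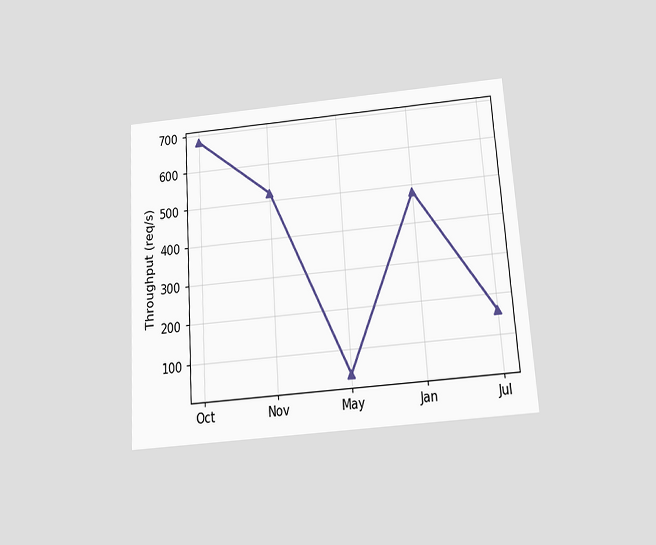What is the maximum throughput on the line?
680req/s

The chart is tilted about 4° counter-clockwise and viewed slightly from below. The highest point is at Oct, and reading across to the y-axis gives 680req/s.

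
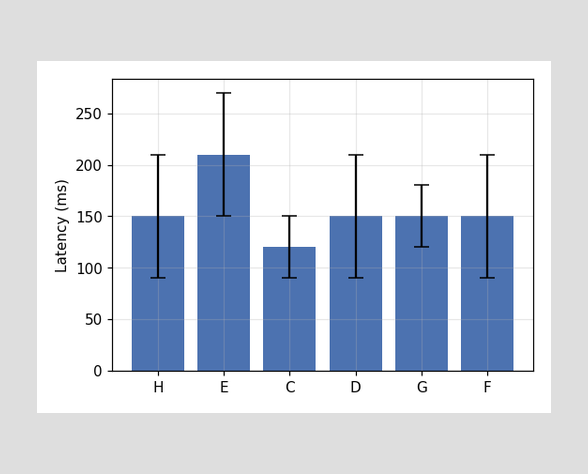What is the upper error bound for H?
210ms

The H bar's upper whisker reaches 210ms.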